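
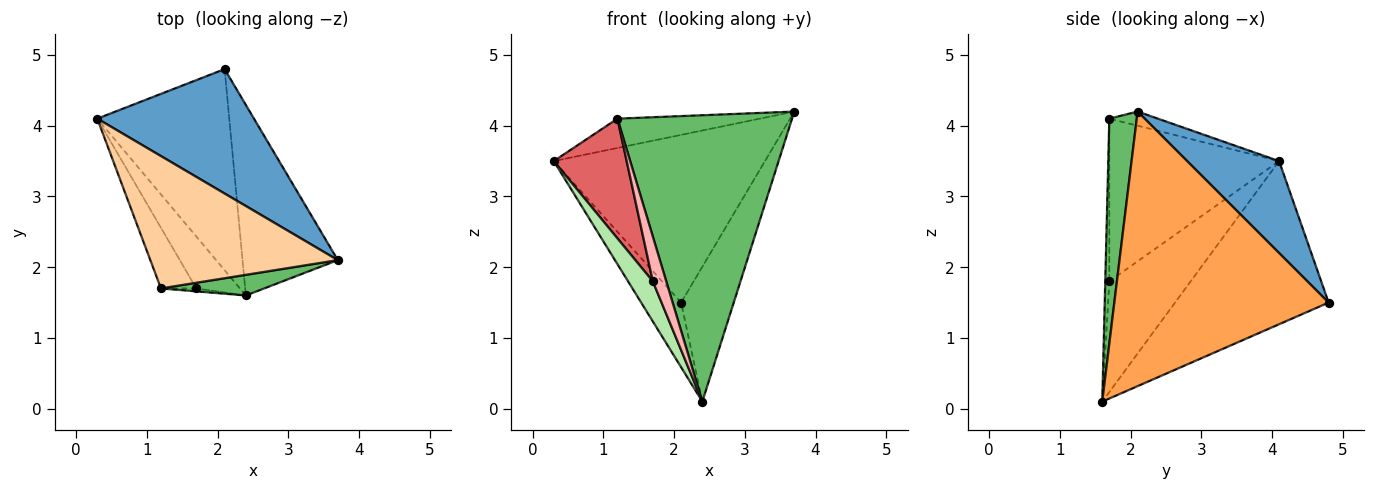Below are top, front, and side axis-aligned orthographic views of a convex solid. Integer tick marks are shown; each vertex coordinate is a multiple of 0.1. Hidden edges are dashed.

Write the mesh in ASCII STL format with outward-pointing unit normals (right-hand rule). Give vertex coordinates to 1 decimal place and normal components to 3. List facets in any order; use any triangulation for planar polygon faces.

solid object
 facet normal 0.330 0.758 0.562
  outer loop
   vertex 2.1 4.8 1.5
   vertex 0.3 4.1 3.5
   vertex 3.7 2.1 4.2
  endloop
 endfacet
 facet normal -0.762 0.198 -0.616
  outer loop
   vertex 2.4 1.6 0.1
   vertex 0.3 4.1 3.5
   vertex 2.1 4.8 1.5
  endloop
 endfacet
 facet normal 0.920 0.226 -0.319
  outer loop
   vertex 2.4 1.6 0.1
   vertex 2.1 4.8 1.5
   vertex 3.7 2.1 4.2
  endloop
 endfacet
 facet normal -0.073 0.216 0.974
  outer loop
   vertex 1.2 1.7 4.1
   vertex 3.7 2.1 4.2
   vertex 0.3 4.1 3.5
  endloop
 endfacet
 facet normal 0.155 -0.985 0.071
  outer loop
   vertex 1.2 1.7 4.1
   vertex 2.4 1.6 0.1
   vertex 3.7 2.1 4.2
  endloop
 endfacet
 facet normal -0.895 -0.272 -0.353
  outer loop
   vertex 1.7 1.7 1.8
   vertex 0.3 4.1 3.5
   vertex 2.4 1.6 0.1
  endloop
 endfacet
 facet normal -0.901 -0.387 -0.196
  outer loop
   vertex 1.7 1.7 1.8
   vertex 1.2 1.7 4.1
   vertex 0.3 4.1 3.5
  endloop
 endfacet
 facet normal -0.289 -0.955 -0.063
  outer loop
   vertex 1.7 1.7 1.8
   vertex 2.4 1.6 0.1
   vertex 1.2 1.7 4.1
  endloop
 endfacet
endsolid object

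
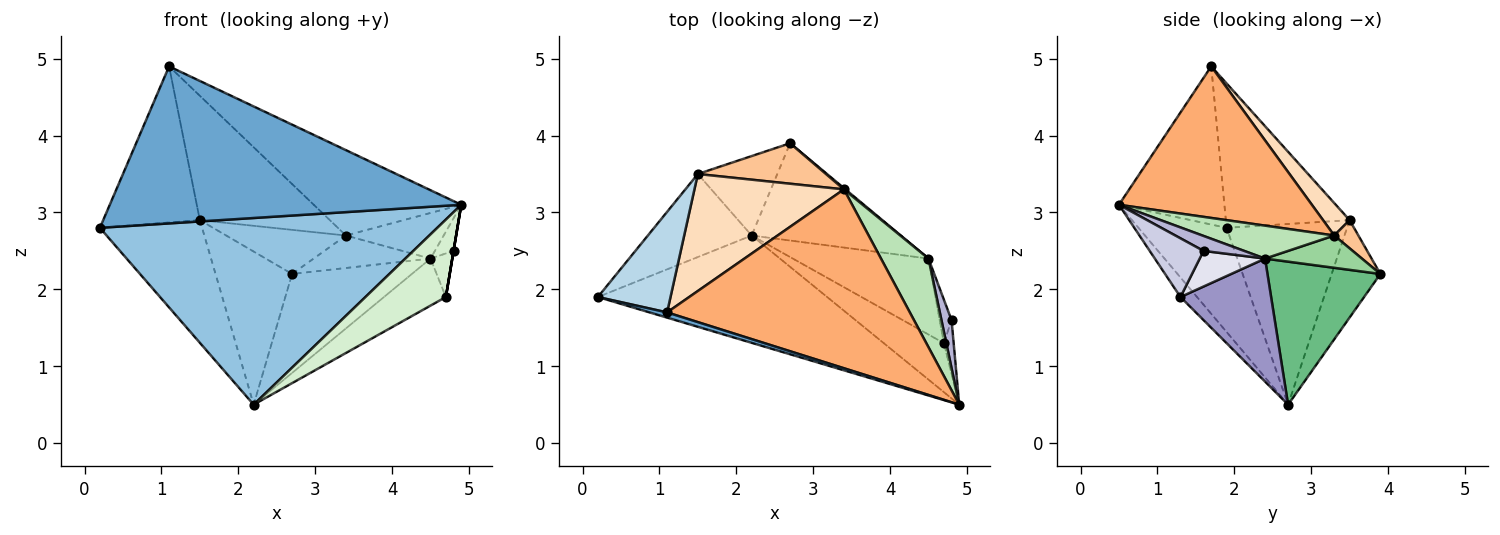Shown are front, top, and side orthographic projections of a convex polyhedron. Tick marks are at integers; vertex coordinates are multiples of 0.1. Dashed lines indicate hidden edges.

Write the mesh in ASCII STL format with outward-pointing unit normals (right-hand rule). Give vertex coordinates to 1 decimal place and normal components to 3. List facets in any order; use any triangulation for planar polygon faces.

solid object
 facet normal -0.287 -0.957 0.032
  outer loop
   vertex 1.1 1.7 4.9
   vertex 0.2 1.9 2.8
   vertex 4.9 0.5 3.1
  endloop
 endfacet
 facet normal -0.221 -0.846 -0.486
  outer loop
   vertex 2.2 2.7 0.5
   vertex 4.9 0.5 3.1
   vertex 0.2 1.9 2.8
  endloop
 endfacet
 facet normal -0.733 0.572 0.368
  outer loop
   vertex 1.5 3.5 2.9
   vertex 0.2 1.9 2.8
   vertex 1.1 1.7 4.9
  endloop
 endfacet
 facet normal -0.698 0.593 -0.401
  outer loop
   vertex 1.5 3.5 2.9
   vertex 2.2 2.7 0.5
   vertex 0.2 1.9 2.8
  endloop
 endfacet
 facet normal -0.492 0.773 -0.401
  outer loop
   vertex 1.5 3.5 2.9
   vertex 2.7 3.9 2.2
   vertex 2.2 2.7 0.5
  endloop
 endfacet
 facet normal 0.491 0.375 0.786
  outer loop
   vertex 3.4 3.3 2.7
   vertex 1.1 1.7 4.9
   vertex 4.9 0.5 3.1
  endloop
 endfacet
 facet normal 0.147 0.729 0.669
  outer loop
   vertex 3.4 3.3 2.7
   vertex 2.7 3.9 2.2
   vertex 1.5 3.5 2.9
  endloop
 endfacet
 facet normal 0.147 0.720 0.678
  outer loop
   vertex 3.4 3.3 2.7
   vertex 1.5 3.5 2.9
   vertex 1.1 1.7 4.9
  endloop
 endfacet
 facet normal 0.558 0.592 -0.582
  outer loop
   vertex 4.5 2.4 2.4
   vertex 2.2 2.7 0.5
   vertex 2.7 3.9 2.2
  endloop
 endfacet
 facet normal 0.638 0.770 0.030
  outer loop
   vertex 4.5 2.4 2.4
   vertex 2.7 3.9 2.2
   vertex 3.4 3.3 2.7
  endloop
 endfacet
 facet normal 0.525 0.389 0.757
  outer loop
   vertex 4.5 2.4 2.4
   vertex 3.4 3.3 2.7
   vertex 4.9 0.5 3.1
  endloop
 endfacet
 facet normal -0.171 -0.833 -0.527
  outer loop
   vertex 4.7 1.3 1.9
   vertex 4.9 0.5 3.1
   vertex 2.2 2.7 0.5
  endloop
 endfacet
 facet normal 0.611 0.417 -0.673
  outer loop
   vertex 4.7 1.3 1.9
   vertex 2.2 2.7 0.5
   vertex 4.5 2.4 2.4
  endloop
 endfacet
 facet normal 0.774 0.356 0.523
  outer loop
   vertex 4.8 1.6 2.5
   vertex 4.5 2.4 2.4
   vertex 4.9 0.5 3.1
  endloop
 endfacet
 facet normal 0.986 0.000 -0.164
  outer loop
   vertex 4.8 1.6 2.5
   vertex 4.9 0.5 3.1
   vertex 4.7 1.3 1.9
  endloop
 endfacet
 facet normal 0.905 0.302 -0.302
  outer loop
   vertex 4.8 1.6 2.5
   vertex 4.7 1.3 1.9
   vertex 4.5 2.4 2.4
  endloop
 endfacet
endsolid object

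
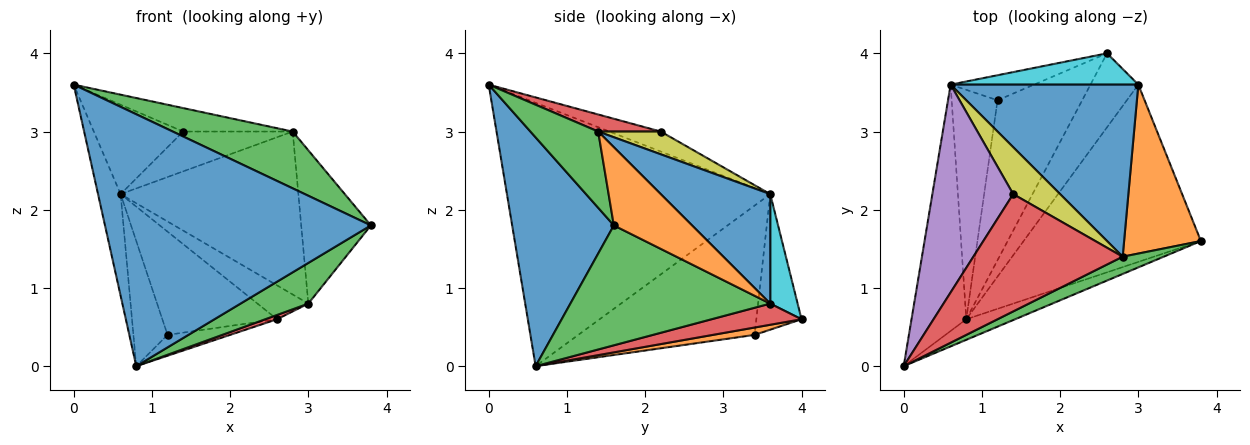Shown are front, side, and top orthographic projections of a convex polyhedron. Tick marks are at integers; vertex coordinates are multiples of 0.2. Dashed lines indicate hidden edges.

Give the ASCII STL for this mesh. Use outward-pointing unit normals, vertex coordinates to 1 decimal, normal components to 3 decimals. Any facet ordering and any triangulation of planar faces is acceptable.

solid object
 facet normal 0.356 -0.931 -0.076
  outer loop
   vertex 0.8 0.6 0.0
   vertex 3.8 1.6 1.8
   vertex 0.0 0.0 3.6
  endloop
 endfacet
 facet normal 0.086 0.129 -0.988
  outer loop
   vertex 1.2 3.4 0.4
   vertex 2.6 4.0 0.6
   vertex 0.8 0.6 0.0
  endloop
 endfacet
 facet normal 0.476 -0.842 0.256
  outer loop
   vertex 2.8 1.4 3.0
   vertex 0.0 0.0 3.6
   vertex 3.8 1.6 1.8
  endloop
 endfacet
 facet normal 0.111 0.195 0.974
  outer loop
   vertex 2.8 1.4 3.0
   vertex 1.4 2.2 3.0
   vertex 0.0 0.0 3.6
  endloop
 endfacet
 facet normal -0.222 0.385 0.896
  outer loop
   vertex 0.6 3.6 2.2
   vertex 0.0 0.0 3.6
   vertex 1.4 2.2 3.0
  endloop
 endfacet
 facet normal -0.976 0.084 -0.203
  outer loop
   vertex 0.6 3.6 2.2
   vertex 0.8 0.6 0.0
   vertex 0.0 0.0 3.6
  endloop
 endfacet
 facet normal -0.927 0.179 -0.329
  outer loop
   vertex 0.6 3.6 2.2
   vertex 1.2 3.4 0.4
   vertex 0.8 0.6 0.0
  endloop
 endfacet
 facet normal -0.358 0.908 -0.220
  outer loop
   vertex 0.6 3.6 2.2
   vertex 2.6 4.0 0.6
   vertex 1.2 3.4 0.4
  endloop
 endfacet
 facet normal 0.347 0.607 0.715
  outer loop
   vertex 0.6 3.6 2.2
   vertex 1.4 2.2 3.0
   vertex 2.8 1.4 3.0
  endloop
 endfacet
 facet normal 0.368 0.683 0.631
  outer loop
   vertex 3.0 3.6 0.8
   vertex 2.6 4.0 0.6
   vertex 0.6 3.6 2.2
  endloop
 endfacet
 facet normal 0.390 0.633 0.669
  outer loop
   vertex 3.0 3.6 0.8
   vertex 0.6 3.6 2.2
   vertex 2.8 1.4 3.0
  endloop
 endfacet
 facet normal 0.602 0.536 0.591
  outer loop
   vertex 3.0 3.6 0.8
   vertex 2.8 1.4 3.0
   vertex 3.8 1.6 1.8
  endloop
 endfacet
 facet normal 0.550 -0.187 -0.814
  outer loop
   vertex 3.0 3.6 0.8
   vertex 3.8 1.6 1.8
   vertex 0.8 0.6 0.0
  endloop
 endfacet
 facet normal 0.404 -0.053 -0.913
  outer loop
   vertex 3.0 3.6 0.8
   vertex 0.8 0.6 0.0
   vertex 2.6 4.0 0.6
  endloop
 endfacet
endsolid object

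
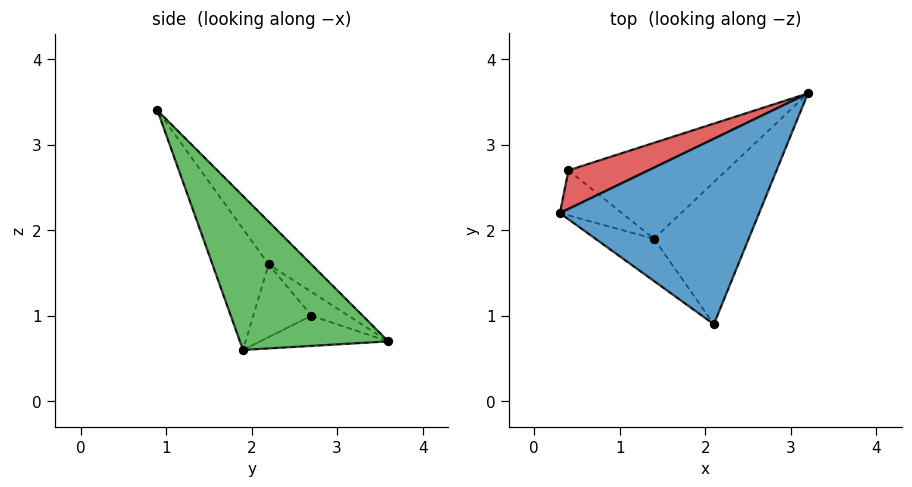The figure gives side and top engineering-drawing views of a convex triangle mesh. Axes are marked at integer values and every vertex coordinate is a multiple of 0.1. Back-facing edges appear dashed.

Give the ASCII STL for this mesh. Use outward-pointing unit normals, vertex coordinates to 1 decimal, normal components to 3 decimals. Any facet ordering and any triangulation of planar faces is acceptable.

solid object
 facet normal -0.144 0.728 0.670
  outer loop
   vertex 2.1 0.9 3.4
   vertex 3.2 3.6 0.7
   vertex 0.3 2.2 1.6
  endloop
 endfacet
 facet normal -0.428 -0.880 -0.207
  outer loop
   vertex 1.4 1.9 0.6
   vertex 2.1 0.9 3.4
   vertex 0.3 2.2 1.6
  endloop
 endfacet
 facet normal 0.642 -0.657 -0.395
  outer loop
   vertex 1.4 1.9 0.6
   vertex 3.2 3.6 0.7
   vertex 2.1 0.9 3.4
  endloop
 endfacet
 facet normal -0.182 0.770 0.611
  outer loop
   vertex 0.4 2.7 1.0
   vertex 0.3 2.2 1.6
   vertex 3.2 3.6 0.7
  endloop
 endfacet
 facet normal -0.645 -0.531 -0.550
  outer loop
   vertex 0.4 2.7 1.0
   vertex 1.4 1.9 0.6
   vertex 0.3 2.2 1.6
  endloop
 endfacet
 facet normal -0.182 0.248 -0.951
  outer loop
   vertex 0.4 2.7 1.0
   vertex 3.2 3.6 0.7
   vertex 1.4 1.9 0.6
  endloop
 endfacet
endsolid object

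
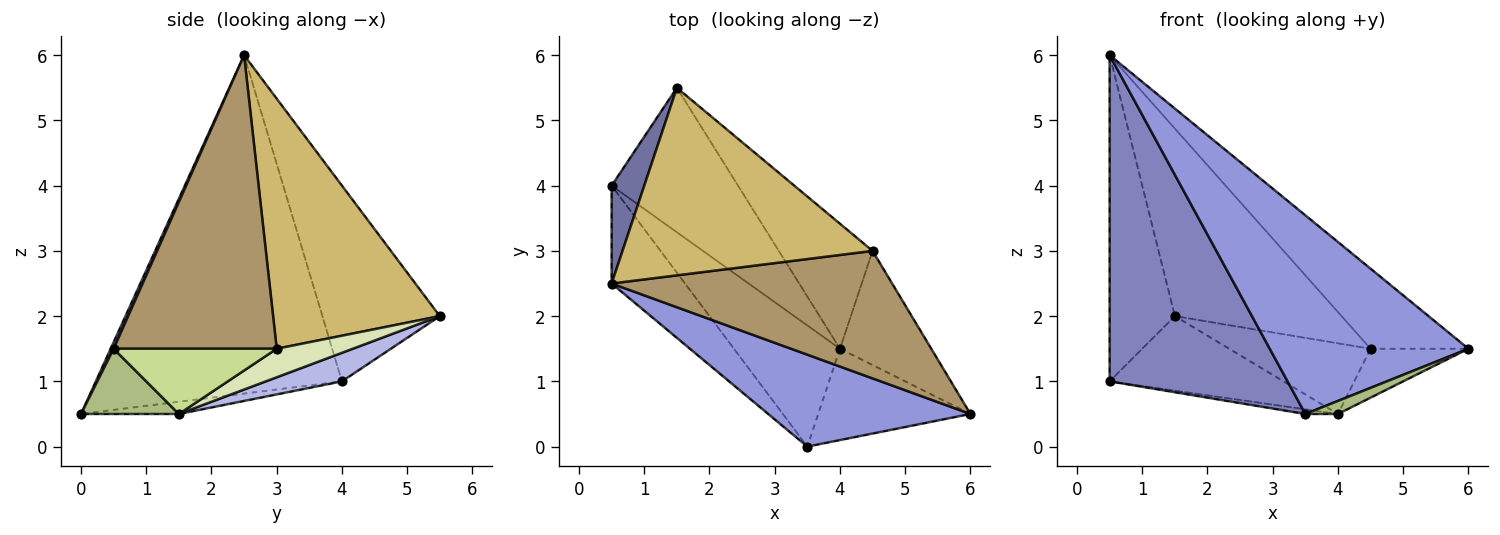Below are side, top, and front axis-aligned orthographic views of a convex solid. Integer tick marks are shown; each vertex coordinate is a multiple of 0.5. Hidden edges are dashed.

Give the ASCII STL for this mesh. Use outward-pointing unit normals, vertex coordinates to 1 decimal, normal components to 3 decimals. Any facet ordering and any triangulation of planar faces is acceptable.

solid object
 facet normal -0.865 0.481 0.144
  outer loop
   vertex 0.5 2.5 6.0
   vertex 1.5 5.5 2.0
   vertex 0.5 4.0 1.0
  endloop
 endfacet
 facet normal -0.798 -0.577 -0.173
  outer loop
   vertex 3.5 0.0 0.5
   vertex 0.5 2.5 6.0
   vertex 0.5 4.0 1.0
  endloop
 endfacet
 facet normal 0.014 -0.907 0.420
  outer loop
   vertex 3.5 0.0 0.5
   vertex 6.0 0.5 1.5
   vertex 0.5 2.5 6.0
  endloop
 endfacet
 facet normal 0.197 0.450 -0.871
  outer loop
   vertex 4.0 1.5 0.5
   vertex 0.5 4.0 1.0
   vertex 1.5 5.5 2.0
  endloop
 endfacet
 facet normal -0.115 0.038 -0.993
  outer loop
   vertex 4.0 1.5 0.5
   vertex 3.5 0.0 0.5
   vertex 0.5 4.0 1.0
  endloop
 endfacet
 facet normal 0.391 -0.130 -0.911
  outer loop
   vertex 4.0 1.5 0.5
   vertex 6.0 0.5 1.5
   vertex 3.5 0.0 0.5
  endloop
 endfacet
 facet normal 0.549 0.329 -0.768
  outer loop
   vertex 4.5 3.0 1.5
   vertex 6.0 0.5 1.5
   vertex 4.0 1.5 0.5
  endloop
 endfacet
 facet normal 0.256 0.476 -0.842
  outer loop
   vertex 4.5 3.0 1.5
   vertex 4.0 1.5 0.5
   vertex 1.5 5.5 2.0
  endloop
 endfacet
 facet normal 0.663 0.398 0.634
  outer loop
   vertex 4.5 3.0 1.5
   vertex 0.5 2.5 6.0
   vertex 6.0 0.5 1.5
  endloop
 endfacet
 facet normal 0.577 0.577 0.577
  outer loop
   vertex 4.5 3.0 1.5
   vertex 1.5 5.5 2.0
   vertex 0.5 2.5 6.0
  endloop
 endfacet
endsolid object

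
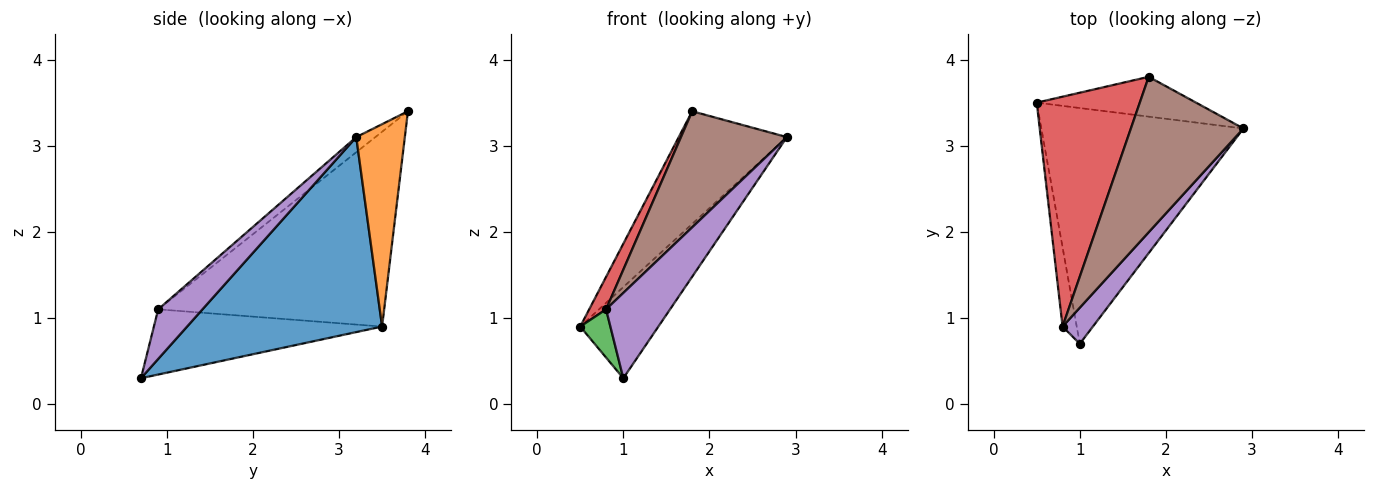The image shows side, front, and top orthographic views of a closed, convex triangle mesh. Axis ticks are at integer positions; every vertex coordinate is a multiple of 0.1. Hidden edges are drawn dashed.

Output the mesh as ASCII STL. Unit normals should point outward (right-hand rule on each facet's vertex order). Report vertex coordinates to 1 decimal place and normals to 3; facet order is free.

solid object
 facet normal 0.669 0.268 -0.693
  outer loop
   vertex 1.0 0.7 0.3
   vertex 0.5 3.5 0.9
   vertex 2.9 3.2 3.1
  endloop
 endfacet
 facet normal 0.390 0.868 -0.307
  outer loop
   vertex 1.8 3.8 3.4
   vertex 2.9 3.2 3.1
   vertex 0.5 3.5 0.9
  endloop
 endfacet
 facet normal -0.969 -0.128 -0.210
  outer loop
   vertex 0.8 0.9 1.1
   vertex 0.5 3.5 0.9
   vertex 1.0 0.7 0.3
  endloop
 endfacet
 facet normal -0.882 -0.066 0.467
  outer loop
   vertex 0.8 0.9 1.1
   vertex 1.8 3.8 3.4
   vertex 0.5 3.5 0.9
  endloop
 endfacet
 facet normal 0.538 -0.777 0.329
  outer loop
   vertex 0.8 0.9 1.1
   vertex 1.0 0.7 0.3
   vertex 2.9 3.2 3.1
  endloop
 endfacet
 facet normal -0.107 -0.595 0.797
  outer loop
   vertex 0.8 0.9 1.1
   vertex 2.9 3.2 3.1
   vertex 1.8 3.8 3.4
  endloop
 endfacet
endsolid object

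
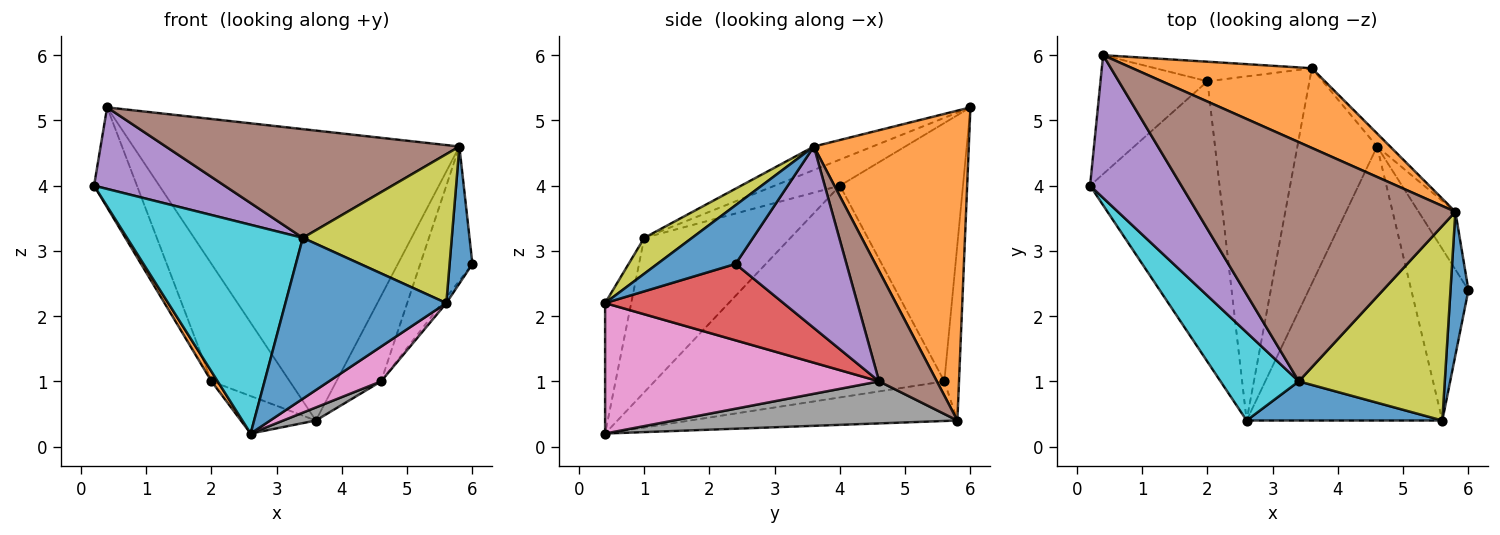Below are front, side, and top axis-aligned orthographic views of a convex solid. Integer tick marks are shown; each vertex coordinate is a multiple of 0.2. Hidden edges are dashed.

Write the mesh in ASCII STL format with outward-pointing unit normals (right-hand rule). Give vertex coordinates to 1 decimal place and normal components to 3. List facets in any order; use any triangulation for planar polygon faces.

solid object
 facet normal 0.921 -0.269 0.281
  outer loop
   vertex 5.8 3.6 4.6
   vertex 5.6 0.4 2.2
   vertex 6.0 2.4 2.8
  endloop
 endfacet
 facet normal -0.853 -0.018 -0.522
  outer loop
   vertex 2.0 5.6 1.0
   vertex 2.6 0.4 0.2
   vertex 0.2 4.0 4.0
  endloop
 endfacet
 facet normal -0.360 0.101 -0.927
  outer loop
   vertex 2.0 5.6 1.0
   vertex 3.6 5.8 0.4
   vertex 2.6 0.4 0.2
  endloop
 endfacet
 facet normal 0.801 0.020 -0.599
  outer loop
   vertex 4.6 4.6 1.0
   vertex 6.0 2.4 2.8
   vertex 5.6 0.4 2.2
  endloop
 endfacet
 facet normal 0.890 0.419 -0.180
  outer loop
   vertex 4.6 4.6 1.0
   vertex 5.8 3.6 4.6
   vertex 6.0 2.4 2.8
  endloop
 endfacet
 facet normal 0.787 0.610 -0.093
  outer loop
   vertex 4.6 4.6 1.0
   vertex 3.6 5.8 0.4
   vertex 5.8 3.6 4.6
  endloop
 endfacet
 facet normal 0.552 -0.105 -0.827
  outer loop
   vertex 4.6 4.6 1.0
   vertex 5.6 0.4 2.2
   vertex 2.6 0.4 0.2
  endloop
 endfacet
 facet normal 0.466 -0.054 -0.883
  outer loop
   vertex 4.6 4.6 1.0
   vertex 2.6 0.4 0.2
   vertex 3.6 5.8 0.4
  endloop
 endfacet
 facet normal 0.192 -0.597 0.779
  outer loop
   vertex 3.4 1.0 3.2
   vertex 5.6 0.4 2.2
   vertex 5.8 3.6 4.6
  endloop
 endfacet
 facet normal -0.608 -0.731 0.308
  outer loop
   vertex 3.4 1.0 3.2
   vertex 0.2 4.0 4.0
   vertex 2.6 0.4 0.2
  endloop
 endfacet
 facet normal -0.156 -0.960 0.233
  outer loop
   vertex 3.4 1.0 3.2
   vertex 2.6 0.4 0.2
   vertex 5.6 0.4 2.2
  endloop
 endfacet
 facet normal 0.416 0.877 0.241
  outer loop
   vertex 0.4 6.0 5.2
   vertex 5.8 3.6 4.6
   vertex 3.6 5.8 0.4
  endloop
 endfacet
 facet normal -0.182 0.970 -0.162
  outer loop
   vertex 0.4 6.0 5.2
   vertex 3.6 5.8 0.4
   vertex 2.0 5.6 1.0
  endloop
 endfacet
 facet normal -0.879 0.306 -0.364
  outer loop
   vertex 0.4 6.0 5.2
   vertex 2.0 5.6 1.0
   vertex 0.2 4.0 4.0
  endloop
 endfacet
 facet normal -0.241 -0.482 0.843
  outer loop
   vertex 0.4 6.0 5.2
   vertex 0.2 4.0 4.0
   vertex 3.4 1.0 3.2
  endloop
 endfacet
 facet normal -0.082 -0.412 0.907
  outer loop
   vertex 0.4 6.0 5.2
   vertex 3.4 1.0 3.2
   vertex 5.8 3.6 4.6
  endloop
 endfacet
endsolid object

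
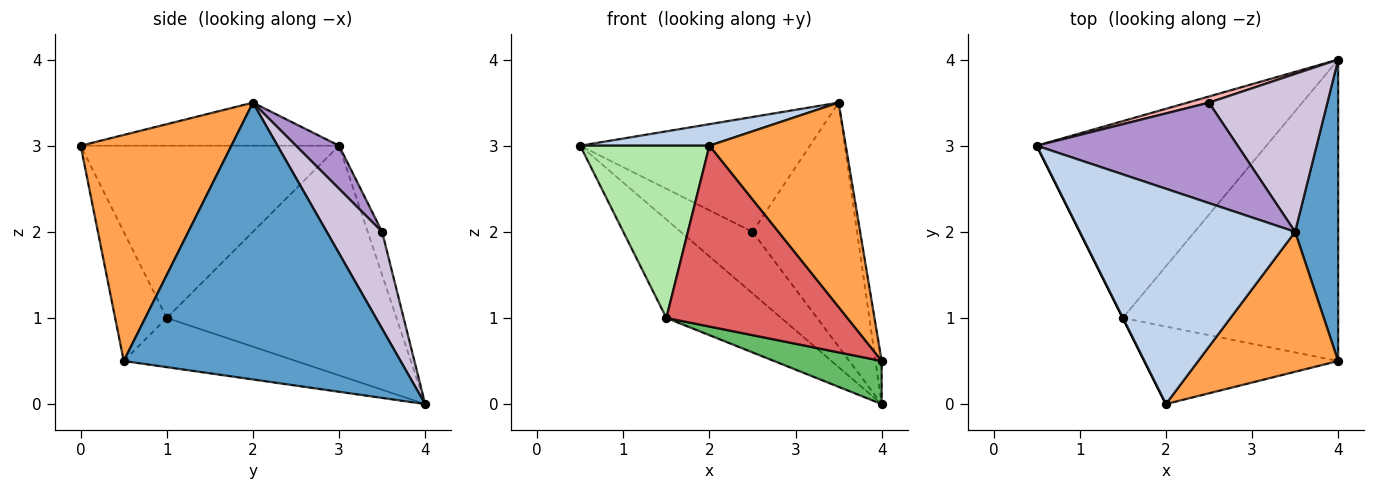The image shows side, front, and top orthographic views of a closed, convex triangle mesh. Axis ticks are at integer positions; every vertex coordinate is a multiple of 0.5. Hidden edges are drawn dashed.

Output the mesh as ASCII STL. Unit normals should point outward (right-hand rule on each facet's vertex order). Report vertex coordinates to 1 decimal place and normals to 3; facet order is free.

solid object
 facet normal 0.988 0.022 0.154
  outer loop
   vertex 3.5 2.0 3.5
   vertex 4.0 0.5 0.5
   vertex 4.0 4.0 0.0
  endloop
 endfacet
 facet normal -0.195 -0.098 0.976
  outer loop
   vertex 2.0 0.0 3.0
   vertex 3.5 2.0 3.5
   vertex 0.5 3.0 3.0
  endloop
 endfacet
 facet normal 0.674 -0.610 0.417
  outer loop
   vertex 2.0 0.0 3.0
   vertex 4.0 0.5 0.5
   vertex 3.5 2.0 3.5
  endloop
 endfacet
 facet normal -0.667 0.333 -0.667
  outer loop
   vertex 1.5 1.0 1.0
   vertex 0.5 3.0 3.0
   vertex 4.0 4.0 0.0
  endloop
 endfacet
 facet normal -0.221 -0.138 -0.966
  outer loop
   vertex 1.5 1.0 1.0
   vertex 4.0 4.0 0.0
   vertex 4.0 0.5 0.5
  endloop
 endfacet
 facet normal -0.894 -0.447 0.000
  outer loop
   vertex 1.5 1.0 1.0
   vertex 2.0 0.0 3.0
   vertex 0.5 3.0 3.0
  endloop
 endfacet
 facet normal -0.254 -0.889 -0.381
  outer loop
   vertex 1.5 1.0 1.0
   vertex 4.0 0.5 0.5
   vertex 2.0 0.0 3.0
  endloop
 endfacet
 facet normal -0.195 0.976 0.098
  outer loop
   vertex 2.5 3.5 2.0
   vertex 4.0 4.0 0.0
   vertex 0.5 3.0 3.0
  endloop
 endfacet
 facet normal 0.140 0.745 0.652
  outer loop
   vertex 2.5 3.5 2.0
   vertex 0.5 3.0 3.0
   vertex 3.5 2.0 3.5
  endloop
 endfacet
 facet normal 0.406 0.767 0.496
  outer loop
   vertex 2.5 3.5 2.0
   vertex 3.5 2.0 3.5
   vertex 4.0 4.0 0.0
  endloop
 endfacet
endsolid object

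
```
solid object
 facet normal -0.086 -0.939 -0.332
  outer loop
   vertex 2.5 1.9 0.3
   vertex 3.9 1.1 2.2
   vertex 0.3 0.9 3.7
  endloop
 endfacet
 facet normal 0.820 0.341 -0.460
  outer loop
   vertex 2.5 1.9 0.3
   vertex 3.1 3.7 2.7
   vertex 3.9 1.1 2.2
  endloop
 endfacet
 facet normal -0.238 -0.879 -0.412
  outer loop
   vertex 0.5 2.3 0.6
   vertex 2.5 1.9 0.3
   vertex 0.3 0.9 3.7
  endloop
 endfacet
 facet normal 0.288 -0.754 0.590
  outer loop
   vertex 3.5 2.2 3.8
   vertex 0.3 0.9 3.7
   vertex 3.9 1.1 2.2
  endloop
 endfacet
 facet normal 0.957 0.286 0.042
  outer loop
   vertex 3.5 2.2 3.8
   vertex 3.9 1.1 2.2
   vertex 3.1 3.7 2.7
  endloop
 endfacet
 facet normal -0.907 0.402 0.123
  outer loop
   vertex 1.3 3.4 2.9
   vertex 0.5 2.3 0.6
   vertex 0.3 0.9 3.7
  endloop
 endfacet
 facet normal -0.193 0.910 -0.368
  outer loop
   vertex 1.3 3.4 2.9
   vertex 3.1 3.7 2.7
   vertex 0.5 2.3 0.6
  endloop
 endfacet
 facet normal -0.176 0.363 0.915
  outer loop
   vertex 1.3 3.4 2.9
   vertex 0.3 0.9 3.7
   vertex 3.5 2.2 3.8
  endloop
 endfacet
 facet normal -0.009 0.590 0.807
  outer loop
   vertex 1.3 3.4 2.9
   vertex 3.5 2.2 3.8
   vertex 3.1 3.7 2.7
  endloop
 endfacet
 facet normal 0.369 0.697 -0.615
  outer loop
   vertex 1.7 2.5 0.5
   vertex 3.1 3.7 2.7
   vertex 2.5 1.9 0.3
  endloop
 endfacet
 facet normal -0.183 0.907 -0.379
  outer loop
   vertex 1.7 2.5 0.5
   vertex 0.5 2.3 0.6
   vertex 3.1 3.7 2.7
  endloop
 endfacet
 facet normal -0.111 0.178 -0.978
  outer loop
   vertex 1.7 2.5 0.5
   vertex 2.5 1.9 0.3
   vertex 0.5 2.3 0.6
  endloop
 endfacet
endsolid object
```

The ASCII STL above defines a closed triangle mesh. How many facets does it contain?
12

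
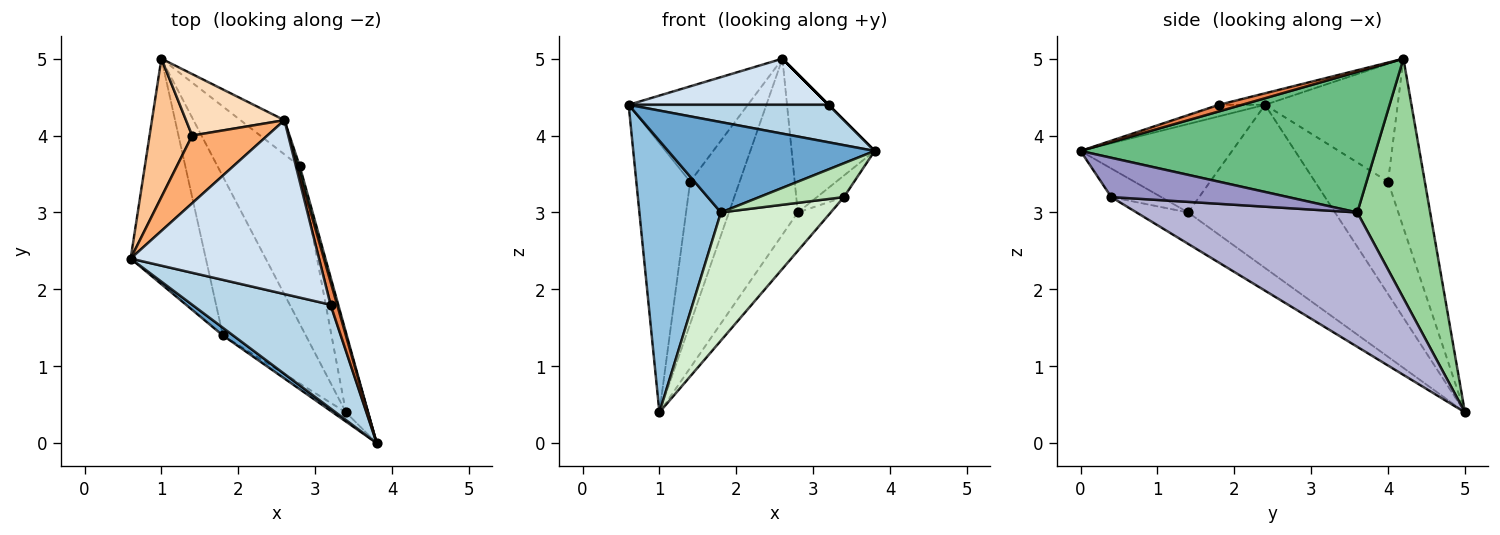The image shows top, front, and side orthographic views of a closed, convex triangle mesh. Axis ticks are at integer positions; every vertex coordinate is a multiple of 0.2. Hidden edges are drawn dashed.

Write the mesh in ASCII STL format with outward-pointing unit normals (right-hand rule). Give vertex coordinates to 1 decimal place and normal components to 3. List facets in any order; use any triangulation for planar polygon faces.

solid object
 facet normal -0.590 -0.804 0.068
  outer loop
   vertex 1.8 1.4 3.0
   vertex 3.8 0.0 3.8
   vertex 0.6 2.4 4.4
  endloop
 endfacet
 facet normal -0.811 -0.450 -0.374
  outer loop
   vertex 1.8 1.4 3.0
   vertex 0.6 2.4 4.4
   vertex 1.0 5.0 0.4
  endloop
 endfacet
 facet normal -0.078 -0.339 0.938
  outer loop
   vertex 3.2 1.8 4.4
   vertex 0.6 2.4 4.4
   vertex 3.8 0.0 3.8
  endloop
 endfacet
 facet normal -0.059 -0.256 0.965
  outer loop
   vertex 3.2 1.8 4.4
   vertex 2.6 4.2 5.0
   vertex 0.6 2.4 4.4
  endloop
 endfacet
 facet normal 0.707 0.000 0.707
  outer loop
   vertex 3.2 1.8 4.4
   vertex 3.8 0.0 3.8
   vertex 2.6 4.2 5.0
  endloop
 endfacet
 facet normal -0.672 0.604 0.429
  outer loop
   vertex 1.4 4.0 3.4
   vertex 0.6 2.4 4.4
   vertex 2.6 4.2 5.0
  endloop
 endfacet
 facet normal -0.770 0.567 0.292
  outer loop
   vertex 1.4 4.0 3.4
   vertex 1.0 5.0 0.4
   vertex 0.6 2.4 4.4
  endloop
 endfacet
 facet normal -0.564 0.758 0.328
  outer loop
   vertex 1.4 4.0 3.4
   vertex 2.6 4.2 5.0
   vertex 1.0 5.0 0.4
  endloop
 endfacet
 facet normal 0.963 0.271 0.015
  outer loop
   vertex 2.8 3.6 3.0
   vertex 2.6 4.2 5.0
   vertex 3.8 0.0 3.8
  endloop
 endfacet
 facet normal 0.720 0.681 -0.132
  outer loop
   vertex 2.8 3.6 3.0
   vertex 1.0 5.0 0.4
   vertex 2.6 4.2 5.0
  endloop
 endfacet
 facet normal -0.495 -0.838 -0.229
  outer loop
   vertex 3.4 0.4 3.2
   vertex 3.8 0.0 3.8
   vertex 1.8 1.4 3.0
  endloop
 endfacet
 facet normal -0.283 -0.602 -0.747
  outer loop
   vertex 3.4 0.4 3.2
   vertex 1.8 1.4 3.0
   vertex 1.0 5.0 0.4
  endloop
 endfacet
 facet normal 0.863 0.131 -0.488
  outer loop
   vertex 3.4 0.4 3.2
   vertex 2.8 3.6 3.0
   vertex 3.8 0.0 3.8
  endloop
 endfacet
 facet normal 0.846 0.126 -0.518
  outer loop
   vertex 3.4 0.4 3.2
   vertex 1.0 5.0 0.4
   vertex 2.8 3.6 3.0
  endloop
 endfacet
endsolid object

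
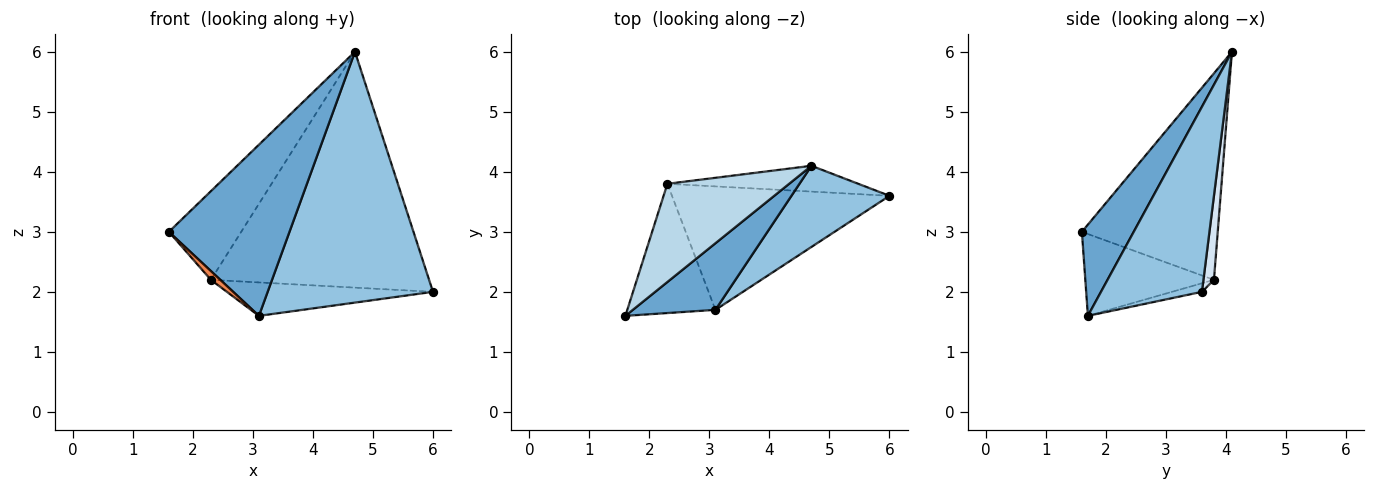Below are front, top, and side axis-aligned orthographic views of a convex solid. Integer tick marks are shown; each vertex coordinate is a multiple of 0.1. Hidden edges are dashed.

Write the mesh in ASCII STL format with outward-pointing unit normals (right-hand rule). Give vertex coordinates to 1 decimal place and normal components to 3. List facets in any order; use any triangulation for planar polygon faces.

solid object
 facet normal 0.372 -0.865 0.337
  outer loop
   vertex 3.1 1.7 1.6
   vertex 4.7 4.1 6.0
   vertex 1.6 1.6 3.0
  endloop
 endfacet
 facet normal 0.502 -0.823 0.266
  outer loop
   vertex 3.1 1.7 1.6
   vertex 6.0 3.6 2.0
   vertex 4.7 4.1 6.0
  endloop
 endfacet
 facet normal -0.783 0.417 0.462
  outer loop
   vertex 2.3 3.8 2.2
   vertex 1.6 1.6 3.0
   vertex 4.7 4.1 6.0
  endloop
 endfacet
 facet normal 0.048 0.993 -0.109
  outer loop
   vertex 2.3 3.8 2.2
   vertex 4.7 4.1 6.0
   vertex 6.0 3.6 2.0
  endloop
 endfacet
 facet normal -0.680 -0.050 -0.732
  outer loop
   vertex 2.3 3.8 2.2
   vertex 3.1 1.7 1.6
   vertex 1.6 1.6 3.0
  endloop
 endfacet
 facet normal -0.038 0.261 -0.965
  outer loop
   vertex 2.3 3.8 2.2
   vertex 6.0 3.6 2.0
   vertex 3.1 1.7 1.6
  endloop
 endfacet
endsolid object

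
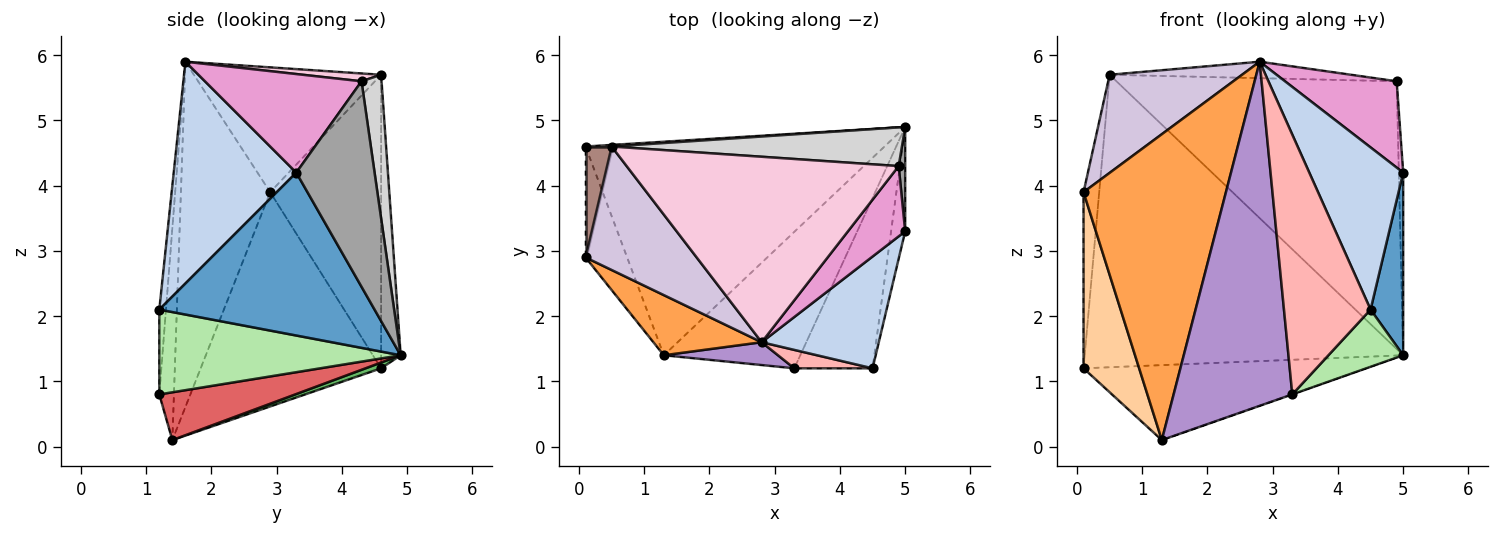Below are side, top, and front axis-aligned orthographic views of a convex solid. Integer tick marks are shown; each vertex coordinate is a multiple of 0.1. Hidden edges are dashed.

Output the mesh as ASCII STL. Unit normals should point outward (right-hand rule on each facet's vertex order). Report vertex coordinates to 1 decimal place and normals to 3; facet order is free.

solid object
 facet normal 0.985 -0.149 -0.085
  outer loop
   vertex 5.0 4.9 1.4
   vertex 5.0 3.3 4.2
   vertex 4.5 1.2 2.1
  endloop
 endfacet
 facet normal 0.732 -0.561 0.387
  outer loop
   vertex 2.8 1.6 5.9
   vertex 4.5 1.2 2.1
   vertex 5.0 3.3 4.2
  endloop
 endfacet
 facet normal -0.524 -0.836 0.164
  outer loop
   vertex 2.8 1.6 5.9
   vertex 0.1 2.9 3.9
   vertex 1.3 1.4 0.1
  endloop
 endfacet
 facet normal -0.940 -0.290 -0.182
  outer loop
   vertex 0.1 4.6 1.2
   vertex 1.3 1.4 0.1
   vertex 0.1 2.9 3.9
  endloop
 endfacet
 facet normal 0.018 0.331 -0.943
  outer loop
   vertex 0.1 4.6 1.2
   vertex 5.0 4.9 1.4
   vertex 1.3 1.4 0.1
  endloop
 endfacet
 facet normal 0.716 -0.222 -0.661
  outer loop
   vertex 3.3 1.2 0.8
   vertex 5.0 4.9 1.4
   vertex 4.5 1.2 2.1
  endloop
 endfacet
 facet normal 0.330 0.001 -0.944
  outer loop
   vertex 3.3 1.2 0.8
   vertex 1.3 1.4 0.1
   vertex 5.0 4.9 1.4
  endloop
 endfacet
 facet normal -0.076 -0.995 0.071
  outer loop
   vertex 3.3 1.2 0.8
   vertex 4.5 1.2 2.1
   vertex 2.8 1.6 5.9
  endloop
 endfacet
 facet normal -0.122 -0.990 0.066
  outer loop
   vertex 3.3 1.2 0.8
   vertex 2.8 1.6 5.9
   vertex 1.3 1.4 0.1
  endloop
 endfacet
 facet normal -0.660 -0.467 0.588
  outer loop
   vertex 0.5 4.6 5.7
   vertex 0.1 2.9 3.9
   vertex 2.8 1.6 5.9
  endloop
 endfacet
 facet normal -0.986 0.139 0.088
  outer loop
   vertex 0.5 4.6 5.7
   vertex 0.1 4.6 1.2
   vertex 0.1 2.9 3.9
  endloop
 endfacet
 facet normal -0.061 0.998 0.005
  outer loop
   vertex 0.5 4.6 5.7
   vertex 5.0 4.9 1.4
   vertex 0.1 4.6 1.2
  endloop
 endfacet
 facet normal 0.736 -0.525 0.428
  outer loop
   vertex 4.9 4.3 5.6
   vertex 2.8 1.6 5.9
   vertex 5.0 3.3 4.2
  endloop
 endfacet
 facet normal 0.029 0.088 0.996
  outer loop
   vertex 4.9 4.3 5.6
   vertex 0.5 4.6 5.7
   vertex 2.8 1.6 5.9
  endloop
 endfacet
 facet normal 0.998 0.055 0.032
  outer loop
   vertex 4.9 4.3 5.6
   vertex 5.0 3.3 4.2
   vertex 5.0 4.9 1.4
  endloop
 endfacet
 facet normal 0.071 0.987 0.143
  outer loop
   vertex 4.9 4.3 5.6
   vertex 5.0 4.9 1.4
   vertex 0.5 4.6 5.7
  endloop
 endfacet
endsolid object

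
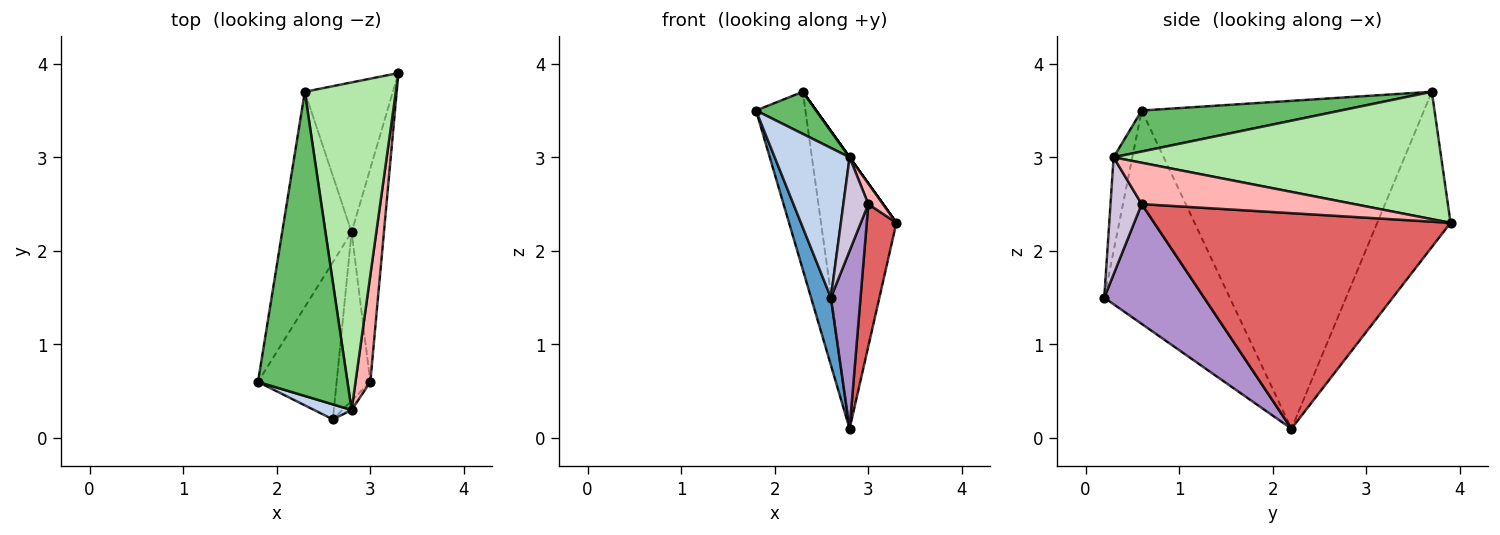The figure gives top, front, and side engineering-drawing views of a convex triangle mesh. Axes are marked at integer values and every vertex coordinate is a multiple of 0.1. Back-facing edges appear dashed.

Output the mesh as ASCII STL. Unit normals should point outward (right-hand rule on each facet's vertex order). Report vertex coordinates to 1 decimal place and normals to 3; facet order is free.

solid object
 facet normal -0.928 -0.147 -0.342
  outer loop
   vertex 2.8 2.2 0.1
   vertex 2.6 0.2 1.5
   vertex 1.8 0.6 3.5
  endloop
 endfacet
 facet normal -0.241 -0.966 0.097
  outer loop
   vertex 2.8 0.3 3.0
   vertex 1.8 0.6 3.5
   vertex 2.6 0.2 1.5
  endloop
 endfacet
 facet normal -0.964 0.169 -0.204
  outer loop
   vertex 2.3 3.7 3.7
   vertex 2.8 2.2 0.1
   vertex 1.8 0.6 3.5
  endloop
 endfacet
 facet normal -0.648 0.667 -0.368
  outer loop
   vertex 2.3 3.7 3.7
   vertex 3.3 3.9 2.3
   vertex 2.8 2.2 0.1
  endloop
 endfacet
 facet normal 0.413 -0.125 0.902
  outer loop
   vertex 2.3 3.7 3.7
   vertex 1.8 0.6 3.5
   vertex 2.8 0.3 3.0
  endloop
 endfacet
 facet normal 0.814 0.000 0.581
  outer loop
   vertex 2.3 3.7 3.7
   vertex 2.8 0.3 3.0
   vertex 3.3 3.9 2.3
  endloop
 endfacet
 facet normal 0.984 -0.098 -0.148
  outer loop
   vertex 3.0 0.6 2.5
   vertex 2.8 2.2 0.1
   vertex 3.3 3.9 2.3
  endloop
 endfacet
 facet normal 0.939 -0.065 0.337
  outer loop
   vertex 3.0 0.6 2.5
   vertex 3.3 3.9 2.3
   vertex 2.8 0.3 3.0
  endloop
 endfacet
 facet normal 0.926 -0.275 -0.260
  outer loop
   vertex 3.0 0.6 2.5
   vertex 2.6 0.2 1.5
   vertex 2.8 2.2 0.1
  endloop
 endfacet
 facet normal 0.779 -0.623 -0.062
  outer loop
   vertex 3.0 0.6 2.5
   vertex 2.8 0.3 3.0
   vertex 2.6 0.2 1.5
  endloop
 endfacet
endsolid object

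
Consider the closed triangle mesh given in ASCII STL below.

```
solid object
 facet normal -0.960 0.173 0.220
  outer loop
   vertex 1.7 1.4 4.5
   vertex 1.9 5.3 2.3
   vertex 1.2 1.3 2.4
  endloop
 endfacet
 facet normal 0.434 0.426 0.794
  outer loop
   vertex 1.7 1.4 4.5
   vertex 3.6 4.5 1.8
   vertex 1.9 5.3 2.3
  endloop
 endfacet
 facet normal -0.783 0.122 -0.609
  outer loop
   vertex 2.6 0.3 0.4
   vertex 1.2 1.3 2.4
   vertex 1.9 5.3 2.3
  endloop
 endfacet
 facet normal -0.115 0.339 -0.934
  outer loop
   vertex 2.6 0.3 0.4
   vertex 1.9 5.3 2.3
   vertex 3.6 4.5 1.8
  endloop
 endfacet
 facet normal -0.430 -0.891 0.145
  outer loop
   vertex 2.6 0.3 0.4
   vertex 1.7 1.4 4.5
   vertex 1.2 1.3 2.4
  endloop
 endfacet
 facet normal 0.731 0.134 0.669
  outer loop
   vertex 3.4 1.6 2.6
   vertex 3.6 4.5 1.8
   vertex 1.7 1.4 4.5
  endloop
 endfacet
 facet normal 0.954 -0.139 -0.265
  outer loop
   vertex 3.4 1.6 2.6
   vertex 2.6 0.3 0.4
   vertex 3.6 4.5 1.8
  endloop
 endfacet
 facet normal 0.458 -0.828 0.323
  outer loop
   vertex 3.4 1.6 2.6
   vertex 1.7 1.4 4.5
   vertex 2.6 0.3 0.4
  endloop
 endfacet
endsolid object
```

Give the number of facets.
8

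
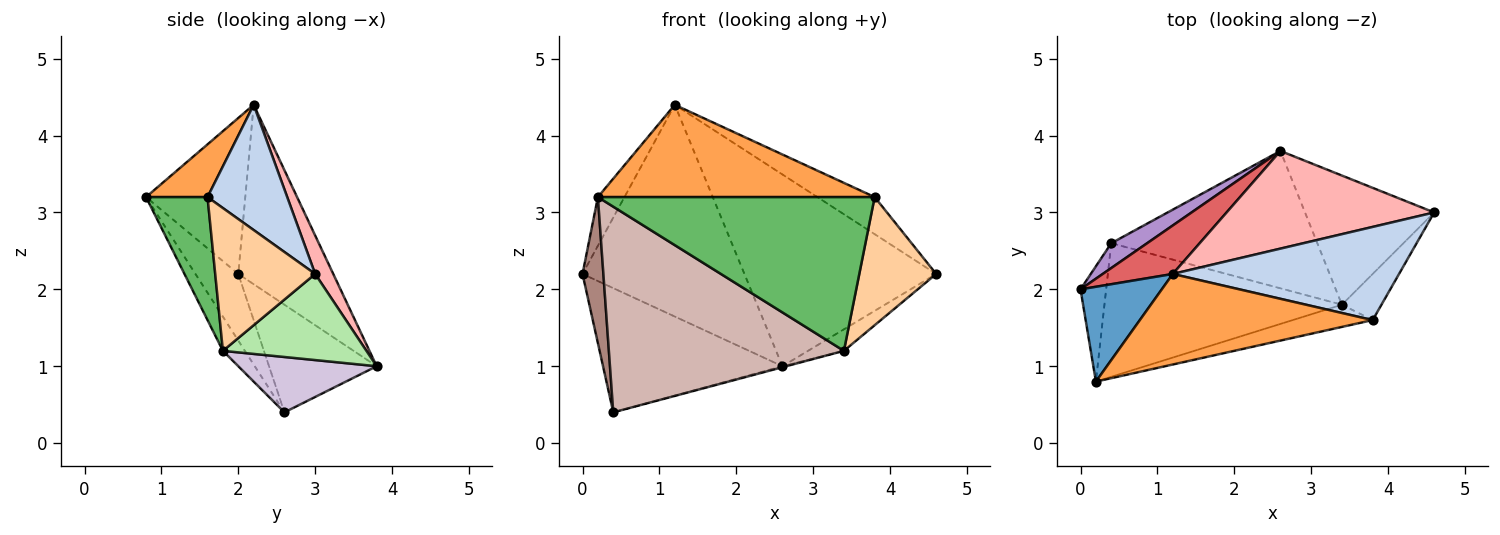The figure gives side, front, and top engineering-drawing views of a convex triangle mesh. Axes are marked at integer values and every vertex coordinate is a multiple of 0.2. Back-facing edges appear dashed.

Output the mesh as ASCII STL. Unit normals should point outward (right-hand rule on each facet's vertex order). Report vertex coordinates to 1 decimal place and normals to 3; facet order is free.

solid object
 facet normal -0.863 0.231 0.450
  outer loop
   vertex 1.2 2.2 4.4
   vertex 0.0 2.0 2.2
   vertex 0.2 0.8 3.2
  endloop
 endfacet
 facet normal 0.457 0.329 0.826
  outer loop
   vertex 3.8 1.6 3.2
   vertex 4.6 3.0 2.2
   vertex 1.2 2.2 4.4
  endloop
 endfacet
 facet normal 0.157 -0.705 0.692
  outer loop
   vertex 3.8 1.6 3.2
   vertex 1.2 2.2 4.4
   vertex 0.2 0.8 3.2
  endloop
 endfacet
 facet normal 0.774 -0.596 -0.214
  outer loop
   vertex 3.8 1.6 3.2
   vertex 3.4 1.8 1.2
   vertex 4.6 3.0 2.2
  endloop
 endfacet
 facet normal 0.215 -0.967 -0.140
  outer loop
   vertex 3.8 1.6 3.2
   vertex 0.2 0.8 3.2
   vertex 3.4 1.8 1.2
  endloop
 endfacet
 facet normal 0.549 0.137 -0.824
  outer loop
   vertex 2.6 3.8 1.0
   vertex 4.6 3.0 2.2
   vertex 3.4 1.8 1.2
  endloop
 endfacet
 facet normal -0.496 0.846 0.194
  outer loop
   vertex 2.6 3.8 1.0
   vertex 0.0 2.0 2.2
   vertex 1.2 2.2 4.4
  endloop
 endfacet
 facet normal 0.084 0.888 0.452
  outer loop
   vertex 2.6 3.8 1.0
   vertex 1.2 2.2 4.4
   vertex 4.6 3.0 2.2
  endloop
 endfacet
 facet normal -0.507 0.845 0.169
  outer loop
   vertex 0.4 2.6 0.4
   vertex 0.0 2.0 2.2
   vertex 2.6 3.8 1.0
  endloop
 endfacet
 facet normal 0.259 0.007 -0.966
  outer loop
   vertex 0.4 2.6 0.4
   vertex 2.6 3.8 1.0
   vertex 3.4 1.8 1.2
  endloop
 endfacet
 facet normal -0.850 -0.414 -0.327
  outer loop
   vertex 0.4 2.6 0.4
   vertex 0.2 0.8 3.2
   vertex 0.0 2.0 2.2
  endloop
 endfacet
 facet normal -0.078 -0.836 -0.543
  outer loop
   vertex 0.4 2.6 0.4
   vertex 3.4 1.8 1.2
   vertex 0.2 0.8 3.2
  endloop
 endfacet
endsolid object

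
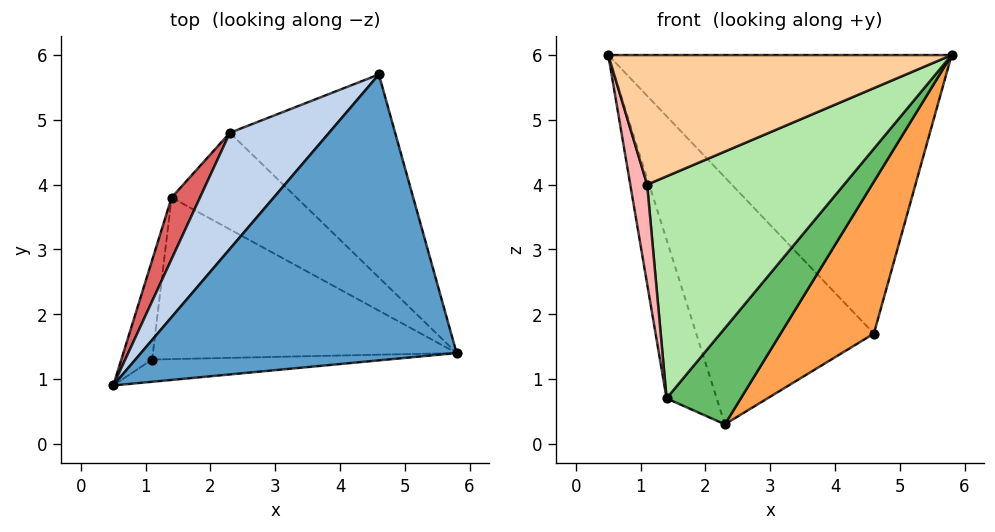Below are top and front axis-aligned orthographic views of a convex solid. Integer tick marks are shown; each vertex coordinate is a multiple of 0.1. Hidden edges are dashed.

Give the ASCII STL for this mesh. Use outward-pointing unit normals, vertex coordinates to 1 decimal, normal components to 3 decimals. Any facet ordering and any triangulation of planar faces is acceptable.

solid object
 facet normal -0.066 0.696 0.715
  outer loop
   vertex 4.6 5.7 1.7
   vertex 0.5 0.9 6.0
   vertex 5.8 1.4 6.0
  endloop
 endfacet
 facet normal -0.523 0.771 0.363
  outer loop
   vertex 2.3 4.8 0.3
   vertex 0.5 0.9 6.0
   vertex 4.6 5.7 1.7
  endloop
 endfacet
 facet normal 0.585 -0.486 -0.649
  outer loop
   vertex 2.3 4.8 0.3
   vertex 4.6 5.7 1.7
   vertex 5.8 1.4 6.0
  endloop
 endfacet
 facet normal 0.093 -0.981 -0.168
  outer loop
   vertex 1.1 1.3 4.0
   vertex 5.8 1.4 6.0
   vertex 0.5 0.9 6.0
  endloop
 endfacet
 facet normal 0.425 -0.639 -0.642
  outer loop
   vertex 1.4 3.8 0.7
   vertex 2.3 4.8 0.3
   vertex 5.8 1.4 6.0
  endloop
 endfacet
 facet normal 0.258 -0.781 -0.568
  outer loop
   vertex 1.4 3.8 0.7
   vertex 5.8 1.4 6.0
   vertex 1.1 1.3 4.0
  endloop
 endfacet
 facet normal -0.659 0.702 0.272
  outer loop
   vertex 1.4 3.8 0.7
   vertex 0.5 0.9 6.0
   vertex 2.3 4.8 0.3
  endloop
 endfacet
 facet normal -0.883 -0.331 -0.331
  outer loop
   vertex 1.4 3.8 0.7
   vertex 1.1 1.3 4.0
   vertex 0.5 0.9 6.0
  endloop
 endfacet
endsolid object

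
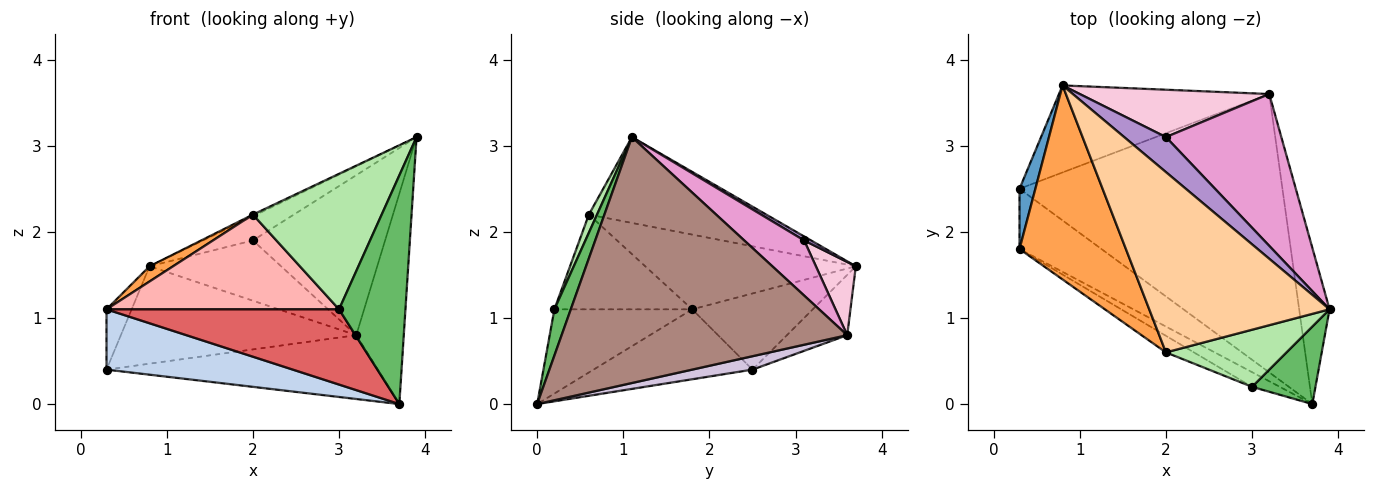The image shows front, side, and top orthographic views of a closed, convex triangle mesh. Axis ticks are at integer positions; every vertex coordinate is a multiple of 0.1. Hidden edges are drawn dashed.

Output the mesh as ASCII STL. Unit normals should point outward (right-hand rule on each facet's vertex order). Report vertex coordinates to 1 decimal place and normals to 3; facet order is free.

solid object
 facet normal -0.959 0.200 0.200
  outer loop
   vertex 0.3 2.5 0.4
   vertex 0.3 1.8 1.1
   vertex 0.8 3.7 1.6
  endloop
 endfacet
 facet normal -0.516 -0.606 -0.606
  outer loop
   vertex 0.3 2.5 0.4
   vertex 3.7 0.0 0.0
   vertex 0.3 1.8 1.1
  endloop
 endfacet
 facet normal -0.574 -0.064 0.817
  outer loop
   vertex 2.0 0.6 2.2
   vertex 0.8 3.7 1.6
   vertex 0.3 1.8 1.1
  endloop
 endfacet
 facet normal -0.430 0.008 0.903
  outer loop
   vertex 2.0 0.6 2.2
   vertex 3.9 1.1 3.1
   vertex 0.8 3.7 1.6
  endloop
 endfacet
 facet normal 0.228 -0.922 0.313
  outer loop
   vertex 3.0 0.2 1.1
   vertex 3.7 0.0 0.0
   vertex 3.9 1.1 3.1
  endloop
 endfacet
 facet normal 0.058 -0.920 0.388
  outer loop
   vertex 3.0 0.2 1.1
   vertex 3.9 1.1 3.1
   vertex 2.0 0.6 2.2
  endloop
 endfacet
 facet normal -0.503 -0.848 -0.166
  outer loop
   vertex 3.0 0.2 1.1
   vertex 0.3 1.8 1.1
   vertex 3.7 0.0 0.0
  endloop
 endfacet
 facet normal -0.504 -0.851 -0.149
  outer loop
   vertex 3.0 0.2 1.1
   vertex 2.0 0.6 2.2
   vertex 0.3 1.8 1.1
  endloop
 endfacet
 facet normal 0.078 0.566 0.820
  outer loop
   vertex 2.0 3.1 1.9
   vertex 0.8 3.7 1.6
   vertex 3.9 1.1 3.1
  endloop
 endfacet
 facet normal 0.050 0.223 -0.974
  outer loop
   vertex 3.2 3.6 0.8
   vertex 3.7 0.0 0.0
   vertex 0.3 2.5 0.4
  endloop
 endfacet
 facet normal 0.979 0.163 -0.121
  outer loop
   vertex 3.2 3.6 0.8
   vertex 3.9 1.1 3.1
   vertex 3.7 0.0 0.0
  endloop
 endfacet
 facet normal -0.188 0.733 -0.654
  outer loop
   vertex 3.2 3.6 0.8
   vertex 0.3 2.5 0.4
   vertex 0.8 3.7 1.6
  endloop
 endfacet
 facet normal 0.312 0.689 0.654
  outer loop
   vertex 3.2 3.6 0.8
   vertex 2.0 3.1 1.9
   vertex 3.9 1.1 3.1
  endloop
 endfacet
 facet normal 0.232 0.765 0.601
  outer loop
   vertex 3.2 3.6 0.8
   vertex 0.8 3.7 1.6
   vertex 2.0 3.1 1.9
  endloop
 endfacet
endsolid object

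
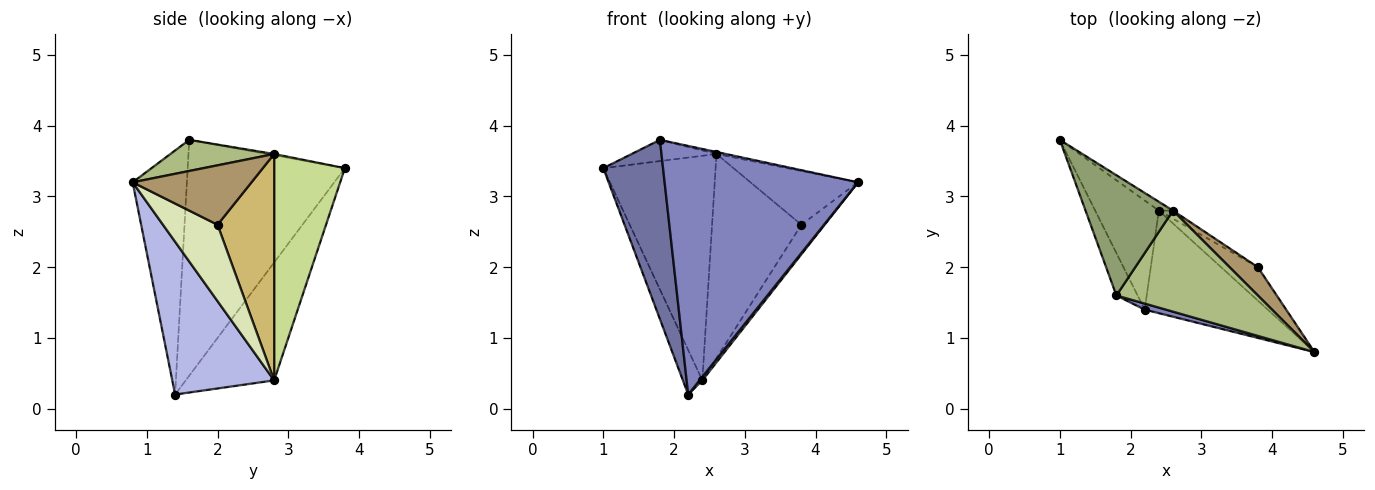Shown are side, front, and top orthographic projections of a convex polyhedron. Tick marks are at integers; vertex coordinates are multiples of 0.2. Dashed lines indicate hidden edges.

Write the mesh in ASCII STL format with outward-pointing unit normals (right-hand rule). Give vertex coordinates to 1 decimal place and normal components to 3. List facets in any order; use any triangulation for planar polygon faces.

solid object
 facet normal -0.931 -0.354 -0.084
  outer loop
   vertex 2.2 1.4 0.2
   vertex 1.8 1.6 3.8
   vertex 1.0 3.8 3.4
  endloop
 endfacet
 facet normal -0.270 -0.963 0.023
  outer loop
   vertex 2.2 1.4 0.2
   vertex 4.6 0.8 3.2
   vertex 1.8 1.6 3.8
  endloop
 endfacet
 facet normal -0.864 0.190 -0.466
  outer loop
   vertex 2.4 2.8 0.4
   vertex 2.2 1.4 0.2
   vertex 1.0 3.8 3.4
  endloop
 endfacet
 facet normal 0.779 -0.022 -0.627
  outer loop
   vertex 2.4 2.8 0.4
   vertex 4.6 0.8 3.2
   vertex 2.2 1.4 0.2
  endloop
 endfacet
 facet normal -0.014 0.174 0.985
  outer loop
   vertex 2.6 2.8 3.6
   vertex 1.0 3.8 3.4
   vertex 1.8 1.6 3.8
  endloop
 endfacet
 facet normal 0.215 0.020 0.976
  outer loop
   vertex 2.6 2.8 3.6
   vertex 1.8 1.6 3.8
   vertex 4.6 0.8 3.2
  endloop
 endfacet
 facet normal 0.533 0.846 -0.033
  outer loop
   vertex 2.6 2.8 3.6
   vertex 2.4 2.8 0.4
   vertex 1.0 3.8 3.4
  endloop
 endfacet
 facet normal 0.841 0.358 -0.405
  outer loop
   vertex 3.8 2.0 2.6
   vertex 4.6 0.8 3.2
   vertex 2.4 2.8 0.4
  endloop
 endfacet
 facet normal 0.699 0.633 0.333
  outer loop
   vertex 3.8 2.0 2.6
   vertex 2.6 2.8 3.6
   vertex 4.6 0.8 3.2
  endloop
 endfacet
 facet normal 0.535 0.844 -0.033
  outer loop
   vertex 3.8 2.0 2.6
   vertex 2.4 2.8 0.4
   vertex 2.6 2.8 3.6
  endloop
 endfacet
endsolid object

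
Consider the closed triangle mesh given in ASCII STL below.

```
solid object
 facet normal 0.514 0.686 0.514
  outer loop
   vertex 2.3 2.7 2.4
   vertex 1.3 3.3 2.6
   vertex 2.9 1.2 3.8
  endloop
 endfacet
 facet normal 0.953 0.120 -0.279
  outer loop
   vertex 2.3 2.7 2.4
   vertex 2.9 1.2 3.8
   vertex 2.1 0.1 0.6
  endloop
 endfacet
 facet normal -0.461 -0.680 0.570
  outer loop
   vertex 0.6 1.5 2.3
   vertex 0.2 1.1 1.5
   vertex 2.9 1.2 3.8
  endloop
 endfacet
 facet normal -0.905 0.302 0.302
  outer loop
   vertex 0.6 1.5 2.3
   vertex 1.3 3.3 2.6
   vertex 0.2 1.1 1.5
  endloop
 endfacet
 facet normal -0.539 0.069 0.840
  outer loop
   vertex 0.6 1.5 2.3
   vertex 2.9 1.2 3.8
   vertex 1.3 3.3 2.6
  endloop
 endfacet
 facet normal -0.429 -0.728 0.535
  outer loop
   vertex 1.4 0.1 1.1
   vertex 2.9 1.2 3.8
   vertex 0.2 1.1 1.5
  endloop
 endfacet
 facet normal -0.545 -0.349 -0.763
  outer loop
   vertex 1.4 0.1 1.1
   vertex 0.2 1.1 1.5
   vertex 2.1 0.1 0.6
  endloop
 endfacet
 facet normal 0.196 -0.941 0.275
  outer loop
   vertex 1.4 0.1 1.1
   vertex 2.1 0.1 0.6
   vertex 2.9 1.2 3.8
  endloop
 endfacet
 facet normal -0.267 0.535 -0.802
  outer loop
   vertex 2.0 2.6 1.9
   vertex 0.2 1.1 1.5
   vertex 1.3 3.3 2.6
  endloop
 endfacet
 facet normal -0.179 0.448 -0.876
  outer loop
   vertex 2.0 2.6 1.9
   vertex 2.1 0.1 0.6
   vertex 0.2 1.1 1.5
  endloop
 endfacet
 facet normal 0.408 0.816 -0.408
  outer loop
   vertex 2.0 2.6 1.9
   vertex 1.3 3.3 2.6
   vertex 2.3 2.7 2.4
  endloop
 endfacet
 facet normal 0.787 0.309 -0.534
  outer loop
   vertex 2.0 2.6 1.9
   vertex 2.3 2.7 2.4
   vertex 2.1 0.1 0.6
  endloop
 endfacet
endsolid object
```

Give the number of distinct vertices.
8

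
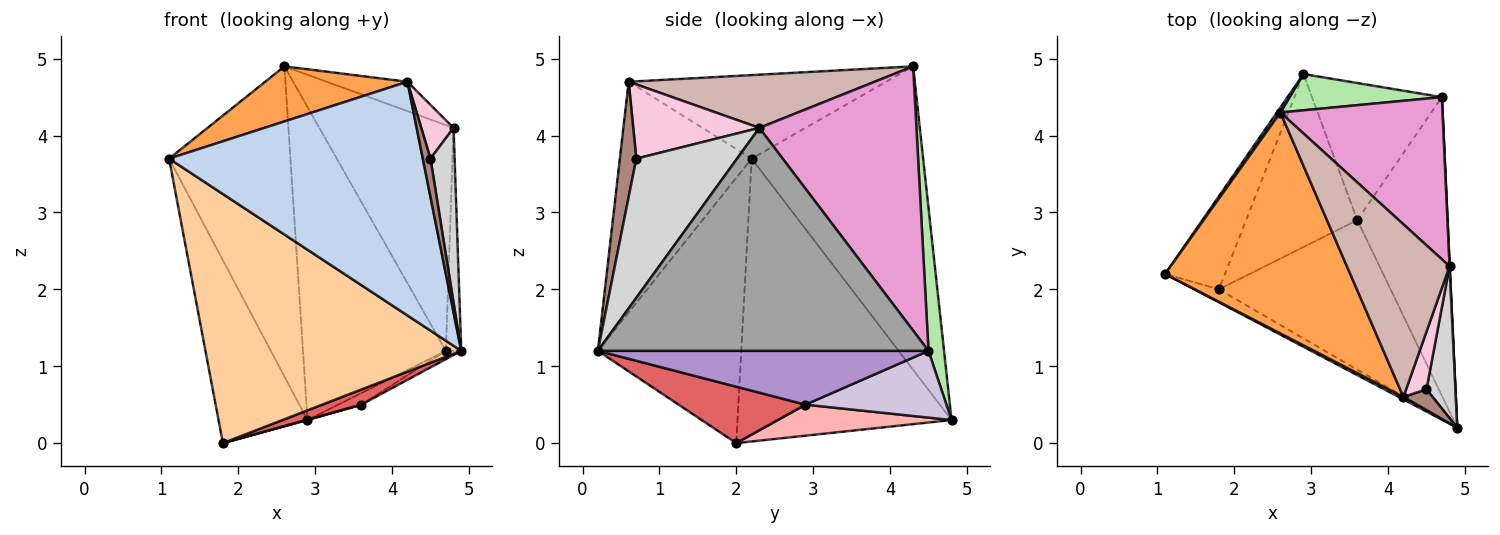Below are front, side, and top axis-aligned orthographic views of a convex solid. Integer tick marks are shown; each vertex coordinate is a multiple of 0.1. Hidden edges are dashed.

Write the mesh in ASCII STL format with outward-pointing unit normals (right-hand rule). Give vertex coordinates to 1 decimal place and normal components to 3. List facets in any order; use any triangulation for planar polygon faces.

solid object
 facet normal -0.816 0.578 0.010
  outer loop
   vertex 2.6 4.3 4.9
   vertex 2.9 4.8 0.3
   vertex 1.1 2.2 3.7
  endloop
 endfacet
 facet normal -0.461 -0.887 0.009
  outer loop
   vertex 4.2 0.6 4.7
   vertex 1.1 2.2 3.7
   vertex 4.9 0.2 1.2
  endloop
 endfacet
 facet normal -0.401 -0.221 0.889
  outer loop
   vertex 4.2 0.6 4.7
   vertex 2.6 4.3 4.9
   vertex 1.1 2.2 3.7
  endloop
 endfacet
 facet normal -0.488 -0.871 -0.045
  outer loop
   vertex 1.8 2.0 0.0
   vertex 4.9 0.2 1.2
   vertex 1.1 2.2 3.7
  endloop
 endfacet
 facet normal -0.906 0.377 -0.192
  outer loop
   vertex 1.8 2.0 0.0
   vertex 1.1 2.2 3.7
   vertex 2.9 4.8 0.3
  endloop
 endfacet
 facet normal 0.107 0.988 0.114
  outer loop
   vertex 4.7 4.5 1.2
   vertex 2.9 4.8 0.3
   vertex 2.6 4.3 4.9
  endloop
 endfacet
 facet normal 0.311 -0.096 -0.946
  outer loop
   vertex 3.6 2.9 0.5
   vertex 4.9 0.2 1.2
   vertex 1.8 2.0 0.0
  endloop
 endfacet
 facet normal 0.269 -0.002 -0.963
  outer loop
   vertex 3.6 2.9 0.5
   vertex 1.8 2.0 0.0
   vertex 2.9 4.8 0.3
  endloop
 endfacet
 facet normal 0.512 0.024 -0.859
  outer loop
   vertex 3.6 2.9 0.5
   vertex 4.7 4.5 1.2
   vertex 4.9 0.2 1.2
  endloop
 endfacet
 facet normal 0.456 0.075 -0.887
  outer loop
   vertex 3.6 2.9 0.5
   vertex 2.9 4.8 0.3
   vertex 4.7 4.5 1.2
  endloop
 endfacet
 facet normal 0.883 -0.412 0.224
  outer loop
   vertex 4.5 0.7 3.7
   vertex 4.2 0.6 4.7
   vertex 4.9 0.2 1.2
  endloop
 endfacet
 facet normal 0.455 0.149 0.878
  outer loop
   vertex 4.8 2.3 4.1
   vertex 2.6 4.3 4.9
   vertex 4.2 0.6 4.7
  endloop
 endfacet
 facet normal 0.689 0.589 0.423
  outer loop
   vertex 4.8 2.3 4.1
   vertex 4.7 4.5 1.2
   vertex 2.6 4.3 4.9
  endloop
 endfacet
 facet normal 0.936 -0.240 0.257
  outer loop
   vertex 4.8 2.3 4.1
   vertex 4.2 0.6 4.7
   vertex 4.5 0.7 3.7
  endloop
 endfacet
 facet normal 0.999 0.046 0.001
  outer loop
   vertex 4.8 2.3 4.1
   vertex 4.9 0.2 1.2
   vertex 4.7 4.5 1.2
  endloop
 endfacet
 facet normal 0.953 -0.228 0.198
  outer loop
   vertex 4.8 2.3 4.1
   vertex 4.5 0.7 3.7
   vertex 4.9 0.2 1.2
  endloop
 endfacet
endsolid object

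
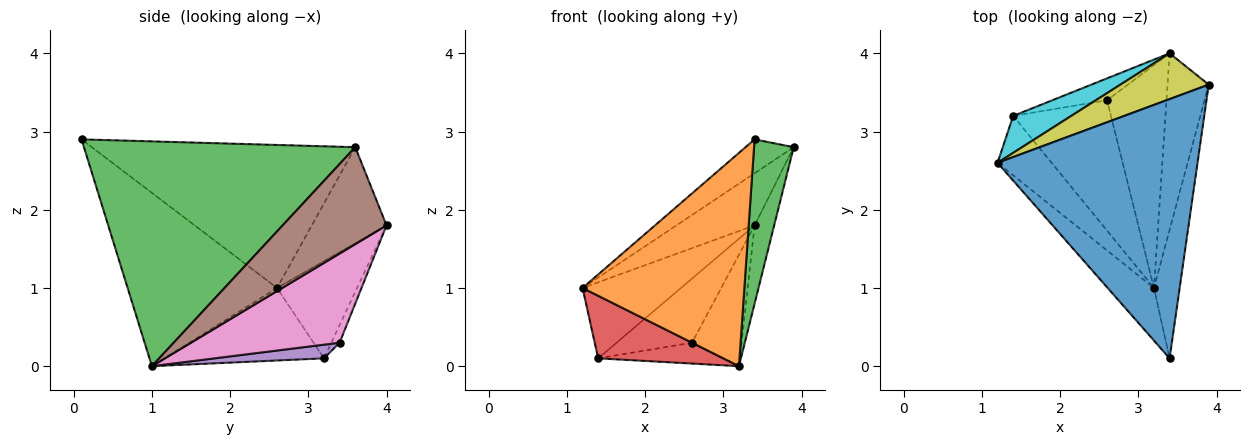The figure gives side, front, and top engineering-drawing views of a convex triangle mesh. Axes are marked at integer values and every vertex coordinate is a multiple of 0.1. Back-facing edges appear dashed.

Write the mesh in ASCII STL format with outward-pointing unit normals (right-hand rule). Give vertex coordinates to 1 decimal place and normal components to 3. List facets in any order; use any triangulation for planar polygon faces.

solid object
 facet normal -0.578 0.106 0.809
  outer loop
   vertex 3.4 0.1 2.9
   vertex 3.9 3.6 2.8
   vertex 1.2 2.6 1.0
  endloop
 endfacet
 facet normal -0.668 -0.723 -0.178
  outer loop
   vertex 3.2 1.0 0.0
   vertex 3.4 0.1 2.9
   vertex 1.2 2.6 1.0
  endloop
 endfacet
 facet normal 0.983 -0.144 -0.112
  outer loop
   vertex 3.2 1.0 0.0
   vertex 3.9 3.6 2.8
   vertex 3.4 0.1 2.9
  endloop
 endfacet
 facet normal -0.679 -0.532 -0.506
  outer loop
   vertex 1.4 3.2 0.1
   vertex 3.2 1.0 0.0
   vertex 1.2 2.6 1.0
  endloop
 endfacet
 facet normal 0.137 0.157 -0.978
  outer loop
   vertex 1.4 3.2 0.1
   vertex 2.6 3.4 0.3
   vertex 3.2 1.0 0.0
  endloop
 endfacet
 facet normal 0.907 0.171 -0.385
  outer loop
   vertex 3.4 4.0 1.8
   vertex 3.9 3.6 2.8
   vertex 3.2 1.0 0.0
  endloop
 endfacet
 facet normal 0.802 0.267 -0.535
  outer loop
   vertex 3.4 4.0 1.8
   vertex 3.2 1.0 0.0
   vertex 2.6 3.4 0.3
  endloop
 endfacet
 facet normal -0.103 0.941 -0.321
  outer loop
   vertex 3.4 4.0 1.8
   vertex 2.6 3.4 0.3
   vertex 1.4 3.2 0.1
  endloop
 endfacet
 facet normal -0.583 0.610 0.536
  outer loop
   vertex 3.4 4.0 1.8
   vertex 1.2 2.6 1.0
   vertex 3.9 3.6 2.8
  endloop
 endfacet
 facet normal -0.590 0.726 0.353
  outer loop
   vertex 3.4 4.0 1.8
   vertex 1.4 3.2 0.1
   vertex 1.2 2.6 1.0
  endloop
 endfacet
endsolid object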